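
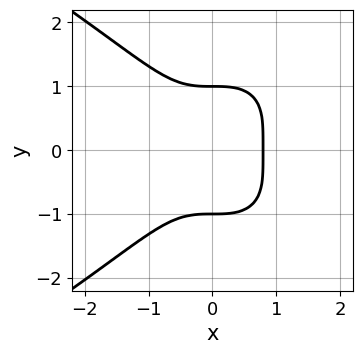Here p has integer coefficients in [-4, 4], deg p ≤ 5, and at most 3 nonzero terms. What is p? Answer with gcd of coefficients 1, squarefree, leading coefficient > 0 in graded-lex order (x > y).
y^4 + 2*x^3 - 1

1. Degree: a generic line meets the curve in up to 4 points, so deg p = 4.
2. Symmetries: the y ↦ −y reflection is a symmetry, so y appears only in even powers.
3. Against the integer gridlines: the y-axis gridline crossings are at y ∈ {-1, 1}.
4. Together with the visible shape, these determine p as stated.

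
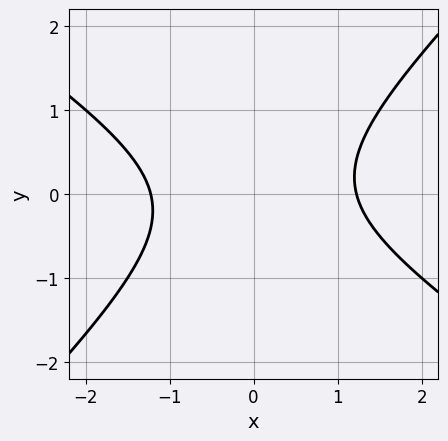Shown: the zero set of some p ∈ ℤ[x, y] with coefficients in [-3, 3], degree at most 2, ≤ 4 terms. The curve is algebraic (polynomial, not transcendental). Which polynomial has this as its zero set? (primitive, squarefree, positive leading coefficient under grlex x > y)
2*x^2 + x*y - 3*y^2 - 3

Degree: a generic line meets the curve in up to 2 points, so deg p = 2.
From the visible intercepts: the curve avoids every integer y-axis point in the box.
Together with the visible shape, these determine p as stated.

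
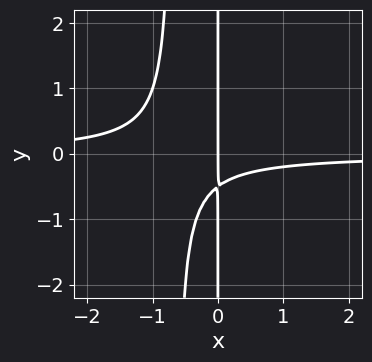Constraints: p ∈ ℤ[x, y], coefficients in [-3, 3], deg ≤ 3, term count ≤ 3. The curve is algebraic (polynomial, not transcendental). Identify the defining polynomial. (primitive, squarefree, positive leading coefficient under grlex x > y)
3*x^2*y + 2*x*y + x

First, deg p = 3. No degree-2 curve has this shape.
Then, from the visible intercepts: the visible y-axis segment lies entirely on the curve; it meets the x-axis at x = 0 (among the integer gridlines).
Finally, together with the visible shape, these determine p as stated.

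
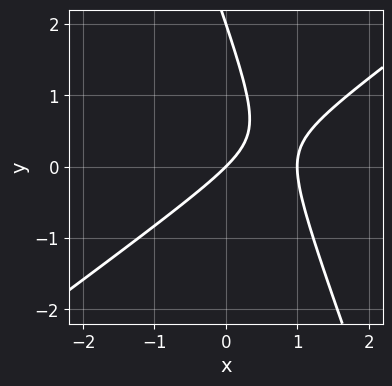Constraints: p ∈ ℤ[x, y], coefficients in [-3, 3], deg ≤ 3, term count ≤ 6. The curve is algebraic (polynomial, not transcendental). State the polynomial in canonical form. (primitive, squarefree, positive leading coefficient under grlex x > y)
2*x^2 - 2*x*y - y^2 - 2*x + 2*y

1. deg p = 2.
2. Reading off the gridlines: the y-axis gridline crossings are at y ∈ {0, 2}; among the integer gridlines, it crosses the x-axis at x ∈ {0, 1}.
3. Assembling these constraints gives the stated polynomial.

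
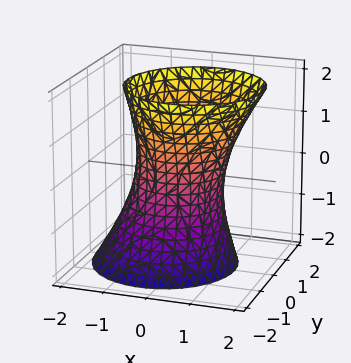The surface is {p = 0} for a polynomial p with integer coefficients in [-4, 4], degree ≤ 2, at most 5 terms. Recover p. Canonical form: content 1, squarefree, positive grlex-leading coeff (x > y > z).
3*x^2 - x*z + 3*y^2 - z^2 - 3

(a) The degree is 2 — a generic line meets the surface in up to 2 points.
(b) From the visible intercepts: among the integer gridlines, it crosses the x-axis at x ∈ {-1, 1}; the y-axis gridline crossings are at y ∈ {-1, 1}; it misses every integer gridline on the z-axis.
(c) Assembling these constraints gives the stated polynomial.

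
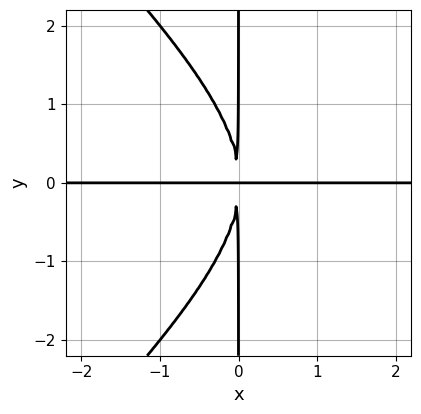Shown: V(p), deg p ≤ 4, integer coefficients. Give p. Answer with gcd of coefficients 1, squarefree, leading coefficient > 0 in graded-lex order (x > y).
(a) deg p = 4.
(b) Against the integer gridlines: the visible x-axis segment lies entirely on the curve; every point of the y-axis in the box is on the curve.
(c) Putting this together gives p.

x^3*y - x*y^3 - 3*x^2*y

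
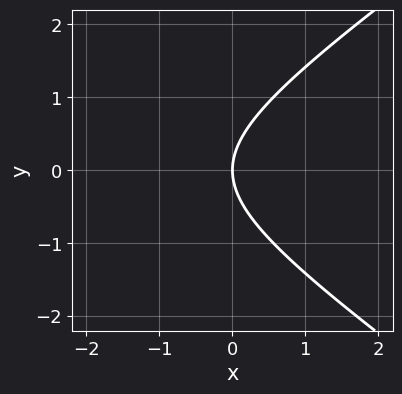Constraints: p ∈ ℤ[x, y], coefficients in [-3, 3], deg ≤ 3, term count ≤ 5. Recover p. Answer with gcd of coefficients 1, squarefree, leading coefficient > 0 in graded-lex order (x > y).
1. The degree is 2 — the shape is more complex than any degree-1 curve.
2. Symmetries: the y ↦ −y reflection is a symmetry, so y appears only in even powers.
3. Checking where it meets the axes: it crosses the x-axis at the gridline x = 0; it meets the y-axis at y = 0 (among the integer gridlines).
4. Together with the visible shape, these determine p as stated.

x^2 - 2*y^2 + 3*x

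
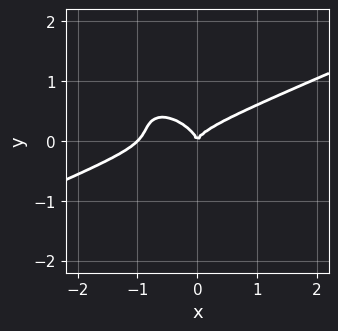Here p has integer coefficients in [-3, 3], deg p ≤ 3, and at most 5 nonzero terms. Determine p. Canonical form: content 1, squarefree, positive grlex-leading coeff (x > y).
x^3 - x^2*y - 2*x*y^2 - 3*y^3 + x^2

(a) deg p = 3. No degree-2 curve has this shape.
(b) Against the integer gridlines: it meets the y-axis at y = 0 (among the integer gridlines); the x-axis gridline crossings are at x ∈ {-1, 0}.
(c) Assembling these constraints gives the stated polynomial.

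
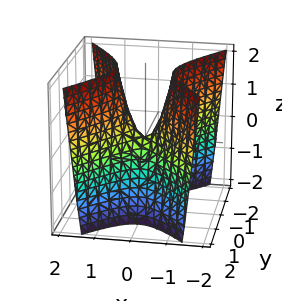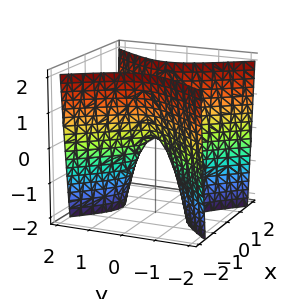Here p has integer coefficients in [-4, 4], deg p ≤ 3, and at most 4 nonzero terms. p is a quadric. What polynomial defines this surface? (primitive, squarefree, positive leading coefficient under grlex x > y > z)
3*x^2 - 2*y^2 - z

deg p = 2. A saddle surface; a quadric.
Symmetries: mirror symmetry x ↦ −x ⇒ only even powers of x; it's symmetric under y → −y, forcing even powers of y.
From the visible intercepts: one y-axis crossing is at y = 0; one x-axis crossing is at x = 0; it crosses the z-axis at the gridline z = 0.
Solving for integer coefficients yields p as stated.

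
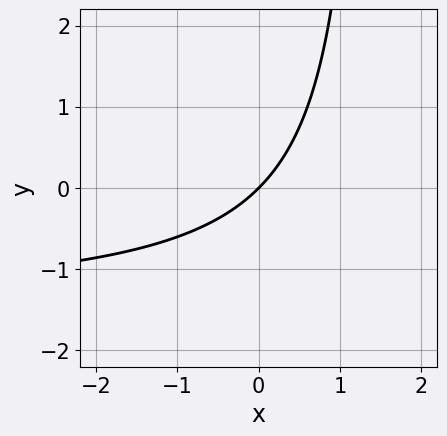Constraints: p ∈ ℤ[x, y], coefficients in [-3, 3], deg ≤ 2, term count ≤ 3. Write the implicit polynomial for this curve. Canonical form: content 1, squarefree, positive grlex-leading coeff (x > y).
First, deg p = 2.
Next, checking where it meets the axes: one y-axis crossing is at y = 0; it meets the x-axis at x = 0 (among the integer gridlines).
Finally, assembling these constraints gives the stated polynomial.

2*x*y + 3*x - 3*y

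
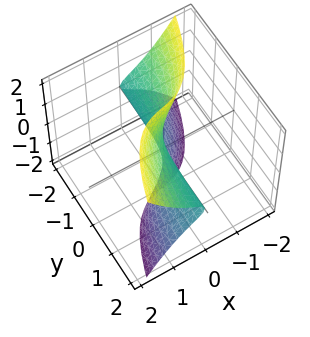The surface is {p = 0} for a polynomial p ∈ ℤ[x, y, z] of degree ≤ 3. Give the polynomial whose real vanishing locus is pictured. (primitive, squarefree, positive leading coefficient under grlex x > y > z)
(a) Degree: the shape is more complex than any degree-2 surface, so deg p = 3.
(b) Reading off the gridlines: every point of the y-axis in the box is on the surface; every point of the z-axis in the box is on the surface; one x-axis crossing is at x = 0.
(c) Solving for integer coefficients yields p as stated.

3*x^3 - 2*y*z^2 + 2*x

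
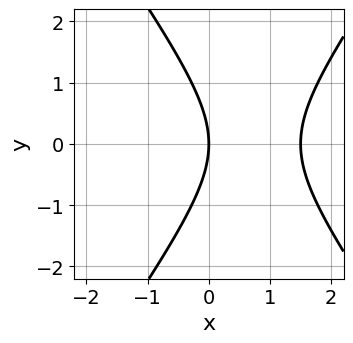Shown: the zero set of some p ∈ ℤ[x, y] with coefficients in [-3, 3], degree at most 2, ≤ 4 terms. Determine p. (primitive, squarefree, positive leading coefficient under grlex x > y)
Degree: the shape is more complex than any degree-1 curve, so deg p = 2.
Symmetries: mirror symmetry y ↦ −y ⇒ only even powers of y.
From the axis intercepts and sections: it meets the x-axis at x = 0 (among the integer gridlines); it meets the y-axis at y = 0 (among the integer gridlines).
Solving for integer coefficients yields p as stated.

2*x^2 - y^2 - 3*x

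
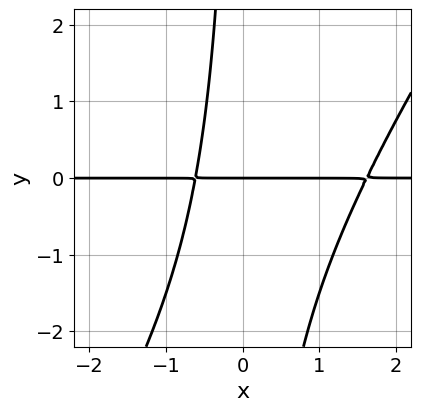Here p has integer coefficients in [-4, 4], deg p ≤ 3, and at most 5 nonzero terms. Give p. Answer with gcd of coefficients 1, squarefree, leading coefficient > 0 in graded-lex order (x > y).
3*x^2*y - 2*x*y^2 - 3*x*y - 3*y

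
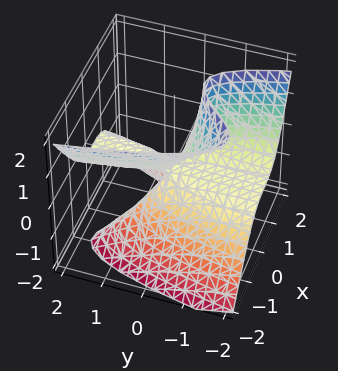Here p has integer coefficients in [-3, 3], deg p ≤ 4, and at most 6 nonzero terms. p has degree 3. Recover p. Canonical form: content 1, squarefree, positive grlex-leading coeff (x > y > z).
1. The degree is 3 — a generic line meets the surface in up to 3 points.
2. From the axis intercepts and sections: the visible y-axis segment lies entirely on the surface; it meets the x-axis at x = 0 (among the integer gridlines); it meets the z-axis at z = 0 (among the integer gridlines).
3. Fitting integer coefficients to these (and the overall shape) gives p.

2*x^3 - x*z^2 + 2*y*z + z^2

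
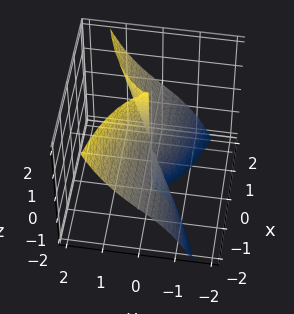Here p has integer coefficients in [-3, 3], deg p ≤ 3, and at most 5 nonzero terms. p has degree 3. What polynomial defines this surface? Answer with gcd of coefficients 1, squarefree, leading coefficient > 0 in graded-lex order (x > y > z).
x^2*y - x^2*z + y^3

(a) deg p = 3. The shape is more complex than any degree-2 surface.
(b) Against the integer gridlines: every point of the x-axis in the box is on the surface; every point of the z-axis in the box is on the surface.
(c) Fitting integer coefficients to these (and the overall shape) gives p.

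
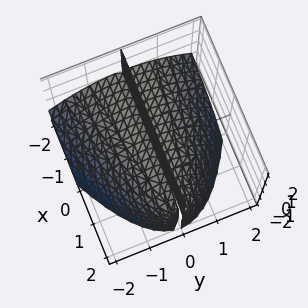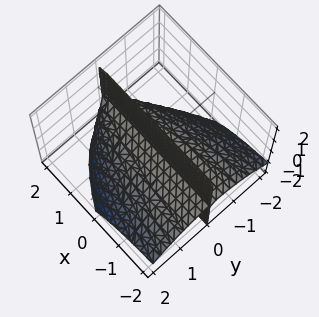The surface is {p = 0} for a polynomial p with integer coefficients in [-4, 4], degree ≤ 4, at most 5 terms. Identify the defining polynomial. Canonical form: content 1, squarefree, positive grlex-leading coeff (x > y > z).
x*y*z - y^3 - 2*y*z

1. I count 2 distinct pieces. Treating them together as one polynomial.
2. The degree is 3 — a generic line meets the surface in up to 3 points.
3. From the axis intercepts and sections: one y-axis crossing is at y = 0; every point of the z-axis in the box is on the surface; every point of the x-axis in the box is on the surface.
4. Fitting integer coefficients to these (and the overall shape) gives p.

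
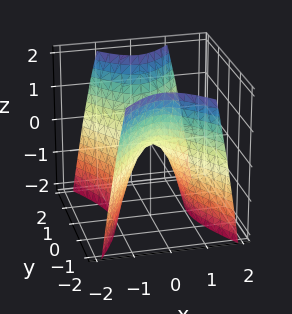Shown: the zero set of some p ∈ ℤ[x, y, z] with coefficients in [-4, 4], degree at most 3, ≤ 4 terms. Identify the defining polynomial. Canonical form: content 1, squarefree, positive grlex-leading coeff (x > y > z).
1. The degree is 2 — a saddle surface; a quadric.
2. Symmetries: it's symmetric under x → −x, forcing even powers of x; mirror symmetry y ↦ −y ⇒ only even powers of y.
3. Against the integer gridlines: it crosses the x-axis at the gridline x = 0; one z-axis crossing is at z = 0; it meets the y-axis at y = 0 (among the integer gridlines).
4. Together with the visible shape, these determine p as stated.

2*x^2 - y^2 + z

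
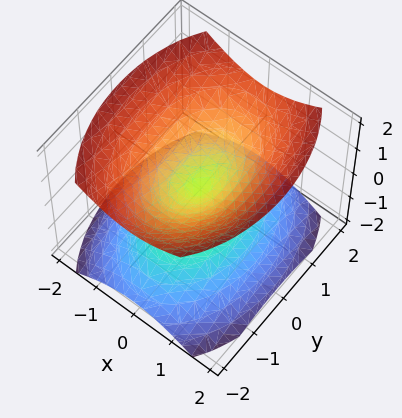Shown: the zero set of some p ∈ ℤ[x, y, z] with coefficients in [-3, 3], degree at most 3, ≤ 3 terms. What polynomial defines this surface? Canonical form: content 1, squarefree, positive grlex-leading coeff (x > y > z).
2*x^2 + y^2 - 2*z^2

1. There are 2 components. They look like related sheets of one shape, so recover p as a whole.
2. The degree is 2 — a double cone through the origin; a quadric.
3. Symmetries: it's symmetric under z → −z, forcing even powers of z; mirror symmetry x ↦ −x ⇒ only even powers of x; the y ↦ −y reflection is a symmetry, so y appears only in even powers.
4. Checking where it meets the axes: one x-axis crossing is at x = 0; it meets the z-axis at z = 0 (among the integer gridlines).
5. Assembling these constraints gives the stated polynomial.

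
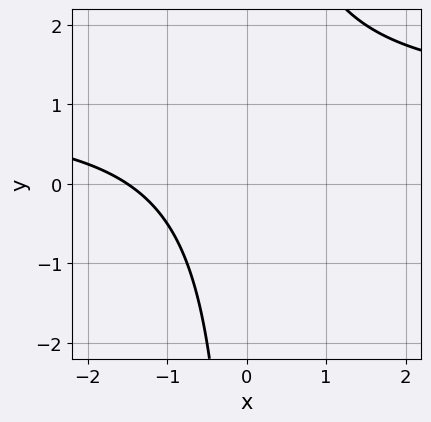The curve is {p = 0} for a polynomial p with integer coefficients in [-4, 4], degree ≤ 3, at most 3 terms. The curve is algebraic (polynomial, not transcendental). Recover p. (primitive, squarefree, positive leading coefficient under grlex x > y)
2*x*y - 2*x - 3

1. Degree: a generic line meets the curve in up to 2 points, so deg p = 2.
2. Checking where it meets the axes: it misses every integer gridline on the y-axis.
3. These observations pin down the coefficients.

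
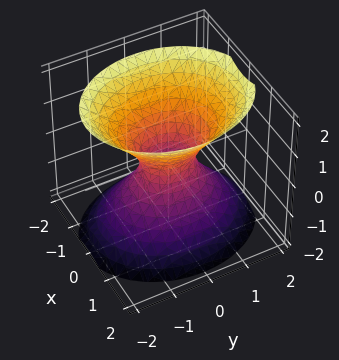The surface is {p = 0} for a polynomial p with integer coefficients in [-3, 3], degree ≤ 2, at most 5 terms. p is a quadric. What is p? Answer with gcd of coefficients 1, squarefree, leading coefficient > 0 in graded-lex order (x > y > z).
3*x^2 + 2*y^2 - 2*z^2 - 1

(a) Degree: one connected sheet with a waist; a quadric, so deg p = 2.
(b) Symmetries: the x ↦ −x reflection is a symmetry, so x appears only in even powers; the y ↦ −y reflection is a symmetry, so y appears only in even powers; mirror symmetry z ↦ −z ⇒ only even powers of z.
(c) Against the integer gridlines: it misses every integer gridline on the z-axis.
(d) Solving for integer coefficients yields p as stated.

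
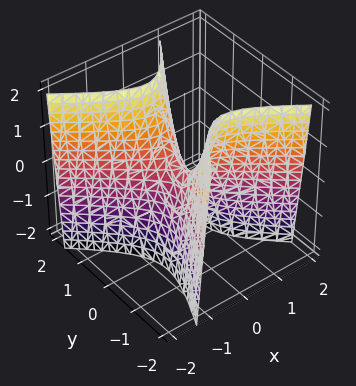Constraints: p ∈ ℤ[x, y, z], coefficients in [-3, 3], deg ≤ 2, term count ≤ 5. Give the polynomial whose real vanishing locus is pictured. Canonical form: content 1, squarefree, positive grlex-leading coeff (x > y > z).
3*x^2 + 2*x*y - 2*y^2 + z

(a) deg p = 2.
(b) From the visible intercepts: one x-axis crossing is at x = 0; one z-axis crossing is at z = 0; it crosses the y-axis at the gridline y = 0.
(c) These observations pin down the coefficients.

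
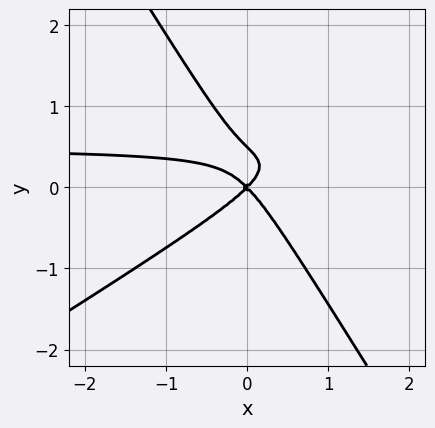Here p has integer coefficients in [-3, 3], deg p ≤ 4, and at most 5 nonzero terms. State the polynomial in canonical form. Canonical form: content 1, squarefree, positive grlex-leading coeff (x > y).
First, degree: a generic line meets the curve in up to 3 points, so deg p = 3.
Next, reading off the gridlines: one x-axis crossing is at x = 0; one y-axis crossing is at y = 0.
Finally, putting this together gives p.

2*x^2*y - 2*x*y^2 - 2*y^3 - x^2 + y^2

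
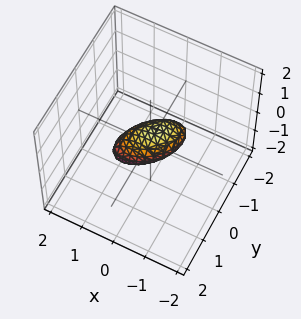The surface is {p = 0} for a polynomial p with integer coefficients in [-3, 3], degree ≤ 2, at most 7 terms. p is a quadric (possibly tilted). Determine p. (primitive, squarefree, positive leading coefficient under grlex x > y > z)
First, degree: no degree-1 surface has this shape, so deg p = 2.
Finally, putting this together gives p.

2*x^2 - 2*x*y + x*z + 2*y^2 + 3*z^2 - 1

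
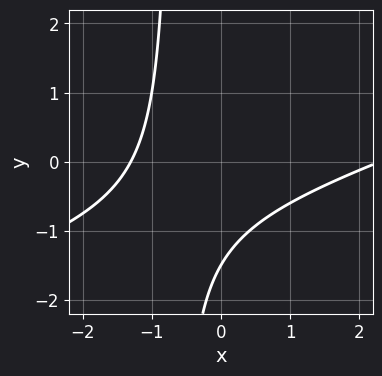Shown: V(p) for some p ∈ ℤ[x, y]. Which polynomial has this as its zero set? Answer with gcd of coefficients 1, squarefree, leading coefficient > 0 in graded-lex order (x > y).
x^2 - 3*x*y - x - 2*y - 3

(a) deg p = 2.
(b) The integer polynomial consistent with all of this is the stated p.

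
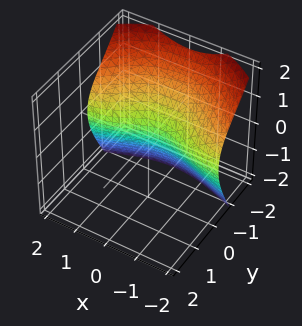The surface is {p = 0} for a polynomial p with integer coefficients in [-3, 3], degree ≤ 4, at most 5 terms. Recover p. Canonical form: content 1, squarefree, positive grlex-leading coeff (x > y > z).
2*x^2*y + 2*y^3 - 3*y*z + 3*z^2 + 1

Degree: a generic line meets the surface in up to 3 points, so deg p = 3.
From the visible intercepts: no z-intercept at any integer in the box; the surface avoids every integer x-axis point in the box.
Solving for integer coefficients yields p as stated.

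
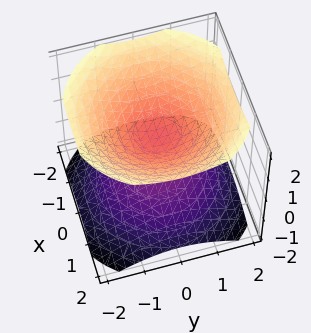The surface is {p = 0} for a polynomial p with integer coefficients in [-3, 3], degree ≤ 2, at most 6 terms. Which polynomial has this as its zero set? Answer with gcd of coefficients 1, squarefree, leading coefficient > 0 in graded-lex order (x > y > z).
The picture has 2 separate pieces. Treating them together as one polynomial.
Degree: two sheets facing apart; a quadric, so deg p = 2.
Symmetry: the surface is invariant under rotation about z: p = q(x² + y², z); mirror symmetry z ↦ −z ⇒ only even powers of z.
Against the integer gridlines: the surface avoids every integer y-axis point in the box; a circular section at z = 1 has radius exactly 1; no x-intercept at any integer in the box.
Fitting integer coefficients to these (and the overall shape) gives p.

2*x^2 + 2*y^2 - 3*z^2 + 1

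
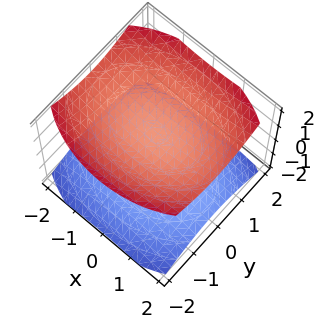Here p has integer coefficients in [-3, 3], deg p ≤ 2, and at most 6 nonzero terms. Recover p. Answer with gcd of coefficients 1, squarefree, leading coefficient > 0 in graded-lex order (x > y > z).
(a) The picture has 2 separate pieces. They look like related sheets of one shape, so recover p as a whole.
(b) deg p = 2. Two sheets facing apart; a quadric.
(c) Symmetries: the z ↦ −z reflection is a symmetry, so z appears only in even powers; it's symmetric under x → −x, forcing even powers of x; it's symmetric under y → −y, forcing even powers of y.
(d) Observable constraints: the surface avoids every integer x-axis point in the box; no y-intercept at any integer in the box; the z-axis gridline crossings are at z ∈ {-1, 1}.
(e) These observations pin down the coefficients.

x^2 + 2*y^2 - 3*z^2 + 3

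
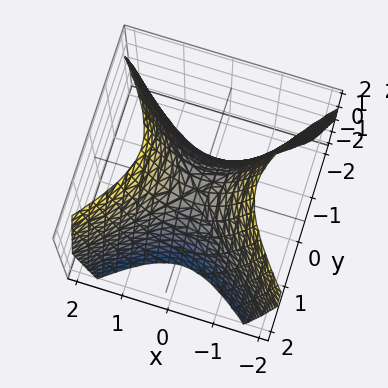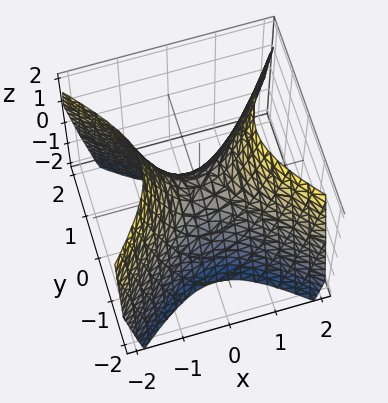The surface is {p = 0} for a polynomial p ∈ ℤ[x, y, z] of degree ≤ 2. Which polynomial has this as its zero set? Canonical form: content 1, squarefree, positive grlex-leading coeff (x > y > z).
1. The degree is 2 — a hyperbolic paraboloid; a quadric.
2. Symmetries: it's symmetric under y → −y, forcing even powers of y; mirror symmetry x ↦ −x ⇒ only even powers of x.
3. Checking where it meets the axes: it meets the y-axis at y = 0 (among the integer gridlines); one z-axis crossing is at z = 0; it crosses the x-axis at the gridline x = 0.
4. Matching integer coefficients to the picture gives p.

3*x^2 - 3*y^2 - 2*z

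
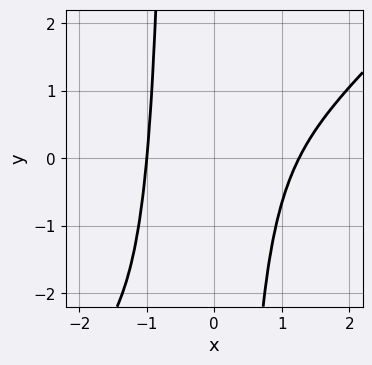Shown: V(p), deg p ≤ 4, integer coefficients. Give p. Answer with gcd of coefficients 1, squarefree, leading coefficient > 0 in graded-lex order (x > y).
2*x^4 - 2*x^3*y - x^3 - x^2*y - 3

First, deg p = 4.
Next, reading off the gridlines: the curve avoids every integer y-axis point in the box; it meets the x-axis at x = -1 (among the integer gridlines).
Finally, fitting integer coefficients to these (and the overall shape) gives p.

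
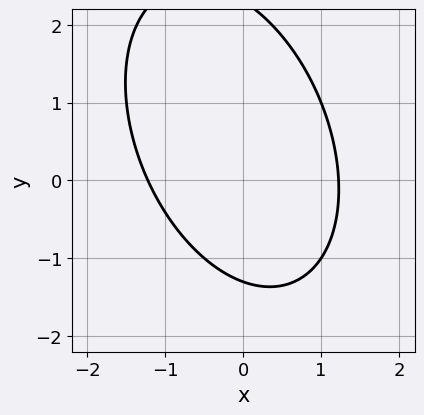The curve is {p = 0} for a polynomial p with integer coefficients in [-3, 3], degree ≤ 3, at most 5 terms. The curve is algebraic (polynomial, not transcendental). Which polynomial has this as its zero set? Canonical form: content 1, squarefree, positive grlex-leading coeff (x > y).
2*x^2 + x*y + y^2 - y - 3

The degree is 2 — no degree-1 curve has this shape.
Putting this together gives p.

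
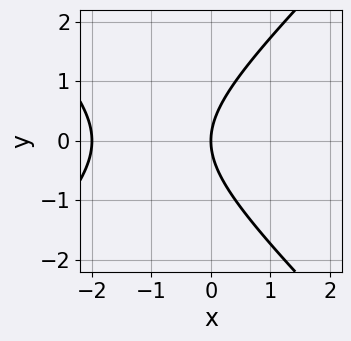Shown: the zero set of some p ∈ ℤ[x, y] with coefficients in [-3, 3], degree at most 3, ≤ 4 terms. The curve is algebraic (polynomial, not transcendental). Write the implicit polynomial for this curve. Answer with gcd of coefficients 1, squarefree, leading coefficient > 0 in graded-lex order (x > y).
1. deg p = 2. No degree-1 curve has this shape.
2. Symmetries: mirror symmetry y ↦ −y ⇒ only even powers of y.
3. From the axis intercepts and sections: among the integer gridlines, it crosses the x-axis at x ∈ {-2, 0}; it crosses the y-axis at the gridline y = 0.
4. Fitting integer coefficients to these (and the overall shape) gives p.

x^2 - y^2 + 2*x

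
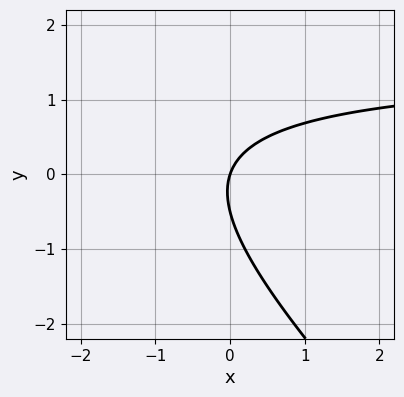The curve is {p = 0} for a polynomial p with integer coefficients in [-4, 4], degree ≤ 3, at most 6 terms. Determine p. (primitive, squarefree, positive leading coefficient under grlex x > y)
2*x*y + 2*y^2 - 3*x + y

1. deg p = 2. No degree-1 curve has this shape.
2. From the axis intercepts and sections: one x-axis crossing is at x = 0; one y-axis crossing is at y = 0.
3. Assembling these constraints gives the stated polynomial.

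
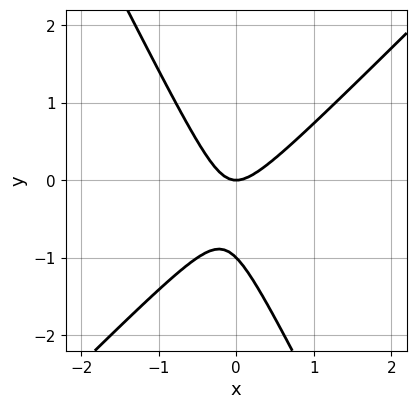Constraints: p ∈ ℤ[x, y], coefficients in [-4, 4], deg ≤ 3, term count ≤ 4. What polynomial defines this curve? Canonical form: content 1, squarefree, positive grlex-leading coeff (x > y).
2*x^2 - x*y - y^2 - y

First, degree: the shape is more complex than any degree-1 curve, so deg p = 2.
Next, observable constraints: it crosses the x-axis at the gridline x = 0; among the integer gridlines, it crosses the y-axis at y ∈ {-1, 0}.
Finally, fitting integer coefficients to these (and the overall shape) gives p.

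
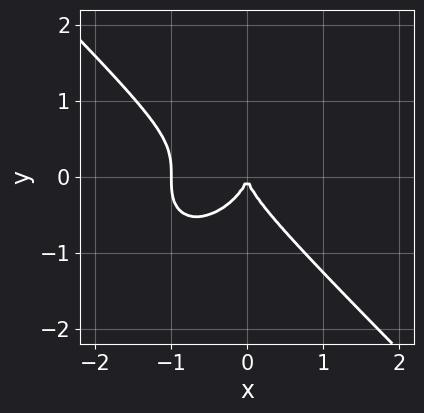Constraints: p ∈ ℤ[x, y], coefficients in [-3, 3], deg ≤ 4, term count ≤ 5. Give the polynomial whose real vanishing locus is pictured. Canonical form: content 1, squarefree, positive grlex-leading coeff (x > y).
x^3 + y^3 + x^2

1. The degree is 3 — a generic line meets the curve in up to 3 points.
2. Reading off the gridlines: one y-axis crossing is at y = 0; among the integer gridlines, it crosses the x-axis at x ∈ {-1, 0}.
3. Fitting integer coefficients to these (and the overall shape) gives p.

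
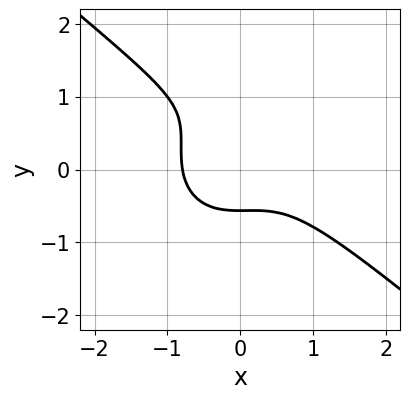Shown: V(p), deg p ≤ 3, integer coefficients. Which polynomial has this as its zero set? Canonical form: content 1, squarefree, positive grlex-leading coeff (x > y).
2*x^3 + x^2*y + 2*y^3 - 2*y^2 + 1

Degree: no degree-2 curve has this shape, so deg p = 3.
Solving for integer coefficients yields p as stated.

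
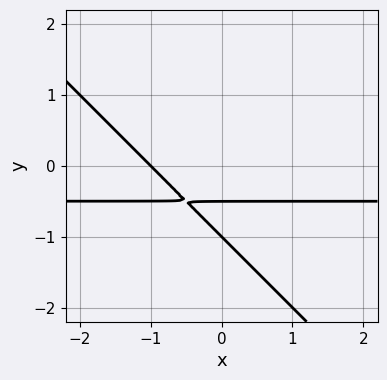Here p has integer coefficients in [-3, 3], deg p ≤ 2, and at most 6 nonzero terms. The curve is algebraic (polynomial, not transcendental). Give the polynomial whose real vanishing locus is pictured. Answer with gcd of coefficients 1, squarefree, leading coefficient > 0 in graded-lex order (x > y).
First, degree: a generic line meets the curve in up to 2 points, so deg p = 2.
Then, from the visible intercepts: it meets the y-axis at y = -1 (among the integer gridlines); it meets the x-axis at x = -1 (among the integer gridlines).
Finally, solving for integer coefficients yields p as stated.

2*x*y + 2*y^2 + x + 3*y + 1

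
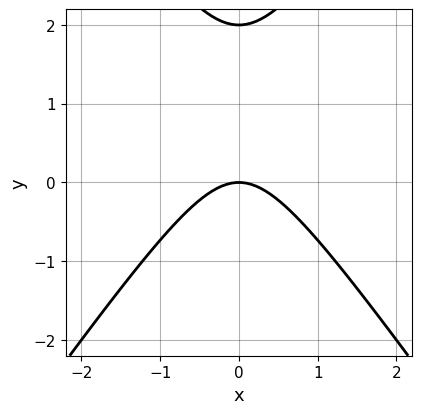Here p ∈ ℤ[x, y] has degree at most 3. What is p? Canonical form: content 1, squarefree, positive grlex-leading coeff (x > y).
1. Degree: the shape is more complex than any degree-1 curve, so deg p = 2.
2. Symmetries: it's symmetric under x → −x, forcing even powers of x.
3. From the axis intercepts and sections: it crosses the x-axis at the gridline x = 0; the y-axis gridline crossings are at y ∈ {0, 2}.
4. These observations pin down the coefficients.

2*x^2 - y^2 + 2*y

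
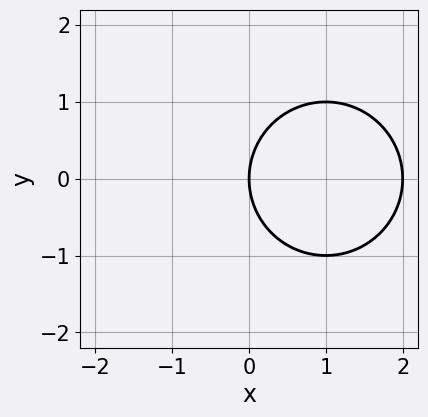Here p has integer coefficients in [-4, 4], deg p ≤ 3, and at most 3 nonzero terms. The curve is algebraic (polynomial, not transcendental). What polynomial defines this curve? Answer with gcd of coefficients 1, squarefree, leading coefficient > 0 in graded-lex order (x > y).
x^2 + y^2 - 2*x

1. deg p = 2. The shape is more complex than any degree-1 curve.
2. Symmetries: it's symmetric under y → −y, forcing even powers of y.
3. Reading off the gridlines: the x-axis gridline crossings are at x ∈ {0, 2}; it meets the y-axis at y = 0 (among the integer gridlines).
4. Assembling these constraints gives the stated polynomial.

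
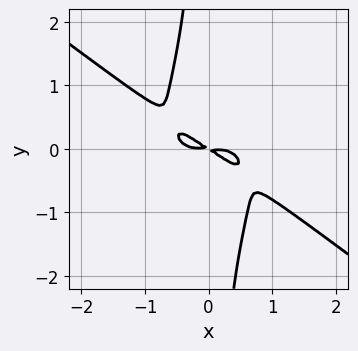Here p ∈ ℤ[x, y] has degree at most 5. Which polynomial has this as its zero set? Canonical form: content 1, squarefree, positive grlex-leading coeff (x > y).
2*x^4 + x^3*y + 3*x*y^3 + 2*x*y + 3*y^2

First, the degree is 4 — the shape is more complex than any degree-3 curve.
Finally, matching integer coefficients to the picture gives p.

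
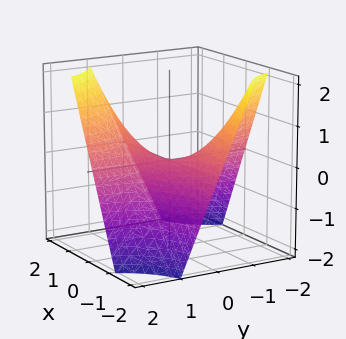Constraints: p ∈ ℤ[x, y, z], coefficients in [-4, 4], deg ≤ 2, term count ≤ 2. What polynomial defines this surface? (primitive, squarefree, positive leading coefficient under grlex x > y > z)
x*y - z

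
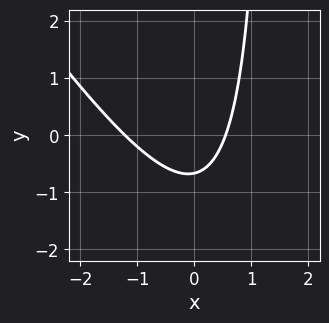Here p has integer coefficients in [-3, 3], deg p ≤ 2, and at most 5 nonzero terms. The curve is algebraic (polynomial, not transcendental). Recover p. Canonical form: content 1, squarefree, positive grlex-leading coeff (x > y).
First, deg p = 2. No degree-1 curve has this shape.
Finally, the integer polynomial consistent with all of this is the stated p.

3*x^2 + 2*x*y + 2*x - 3*y - 2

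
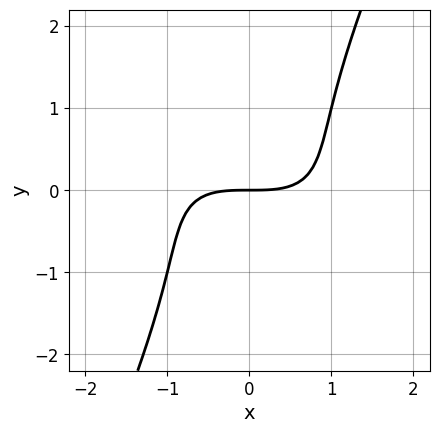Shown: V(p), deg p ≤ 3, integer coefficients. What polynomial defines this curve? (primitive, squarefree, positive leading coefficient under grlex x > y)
x^3 + 2*x^2*y + x*y^2 - y^3 - 3*y

First, the degree is 3 — the shape is more complex than any degree-2 curve.
Then, observable constraints: one x-axis crossing is at x = 0; it crosses the y-axis at the gridline y = 0.
Finally, these observations pin down the coefficients.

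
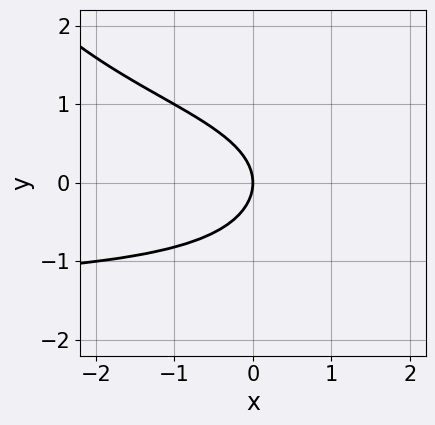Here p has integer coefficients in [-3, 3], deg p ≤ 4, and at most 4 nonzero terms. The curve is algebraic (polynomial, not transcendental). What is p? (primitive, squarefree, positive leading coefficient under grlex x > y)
1. deg p = 4.
2. Reading off the gridlines: one y-axis crossing is at y = 0; it crosses the x-axis at the gridline x = 0.
3. Fitting integer coefficients to these (and the overall shape) gives p.

x*y^3 + y^4 + 3*y^2 + 3*x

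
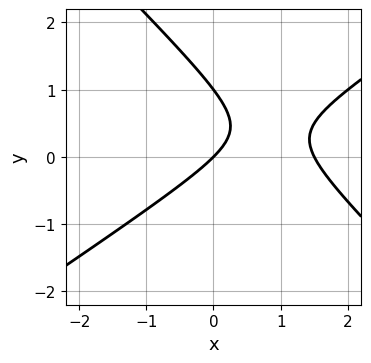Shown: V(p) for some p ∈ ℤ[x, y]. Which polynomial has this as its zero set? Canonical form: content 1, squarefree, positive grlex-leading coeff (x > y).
(a) deg p = 2. The shape is more complex than any degree-1 curve.
(b) Checking where it meets the axes: among the integer gridlines, it crosses the y-axis at y ∈ {0, 1}; one x-axis crossing is at x = 0.
(c) Assembling these constraints gives the stated polynomial.

2*x^2 - x*y - 3*y^2 - 3*x + 3*y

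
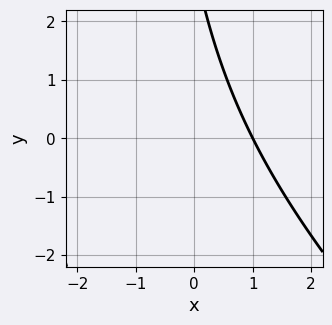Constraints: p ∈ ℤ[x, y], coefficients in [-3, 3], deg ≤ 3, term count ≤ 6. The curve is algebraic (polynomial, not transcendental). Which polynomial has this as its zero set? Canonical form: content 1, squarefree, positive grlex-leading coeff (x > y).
x^2 + x*y + 2*x + y - 3

Degree: no degree-1 curve has this shape, so deg p = 2.
Checking where it meets the axes: no y-intercept at any integer in the box; it crosses the x-axis at the gridline x = 1.
Solving for integer coefficients yields p as stated.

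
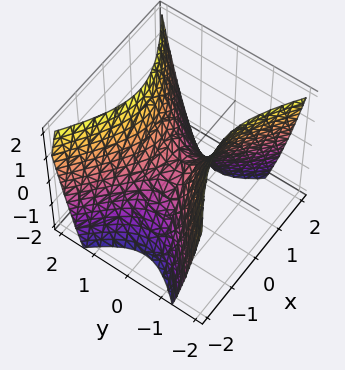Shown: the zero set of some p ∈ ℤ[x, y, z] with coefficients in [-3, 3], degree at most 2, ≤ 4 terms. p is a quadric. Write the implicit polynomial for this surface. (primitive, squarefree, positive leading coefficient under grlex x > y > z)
2*x^2 - 3*y^2 + 2*z

deg p = 2. A saddle surface; a quadric.
Symmetries: mirror symmetry x ↦ −x ⇒ only even powers of x; it's symmetric under y → −y, forcing even powers of y.
From the visible intercepts: it meets the z-axis at z = 0 (among the integer gridlines); it crosses the y-axis at the gridline y = 0; one x-axis crossing is at x = 0.
Together with the visible shape, these determine p as stated.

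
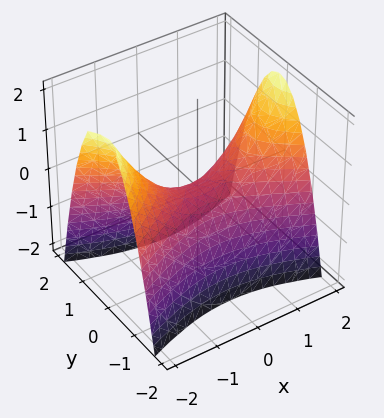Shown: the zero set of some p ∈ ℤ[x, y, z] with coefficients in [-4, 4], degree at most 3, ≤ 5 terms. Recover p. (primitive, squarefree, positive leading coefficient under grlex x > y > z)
x^2 - 3*y^2 - 2*z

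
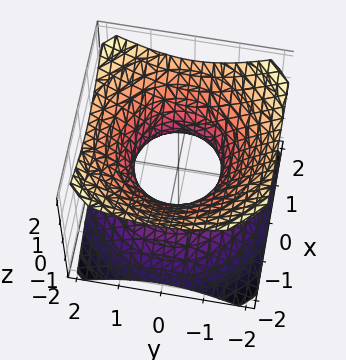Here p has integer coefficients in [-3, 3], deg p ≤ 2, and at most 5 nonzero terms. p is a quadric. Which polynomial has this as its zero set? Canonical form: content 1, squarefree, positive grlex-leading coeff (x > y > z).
First, deg p = 2. One connected sheet with a waist; a quadric.
Then, symmetries: the z ↦ −z reflection is a symmetry, so z appears only in even powers; rotational symmetry about the z-axis ⇒ p depends on x, y only through x² + y².
Next, reading off the gridlines: a circular section at z = 1 has radius between 1 and 2; among the integer gridlines, it crosses the y-axis at y ∈ {-1, 1}; the surface avoids every integer z-axis point in the box; the x-axis gridline crossings are at x ∈ {-1, 1}.
Finally, these observations pin down the coefficients.

2*x^2 + 2*y^2 - 3*z^2 - 2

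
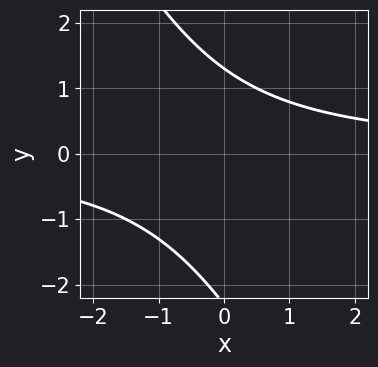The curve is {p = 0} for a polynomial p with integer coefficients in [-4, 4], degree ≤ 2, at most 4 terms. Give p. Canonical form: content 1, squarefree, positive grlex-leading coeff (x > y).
2*x*y + y^2 + y - 3

1. The degree is 2 — a generic line meets the curve in up to 2 points.
2. From the visible intercepts: no x-intercept at any integer in the box.
3. Fitting integer coefficients to these (and the overall shape) gives p.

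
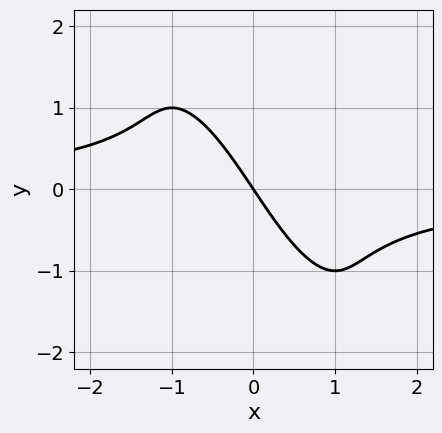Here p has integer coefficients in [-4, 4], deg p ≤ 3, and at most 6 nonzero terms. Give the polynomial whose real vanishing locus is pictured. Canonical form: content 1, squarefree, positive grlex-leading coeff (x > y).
3*x^2*y + 3*x*y^2 + y^3 + 3*x + 2*y

1. Degree: no degree-2 curve has this shape, so deg p = 3.
2. From the axis intercepts and sections: one y-axis crossing is at y = 0; one x-axis crossing is at x = 0.
3. Together with the visible shape, these determine p as stated.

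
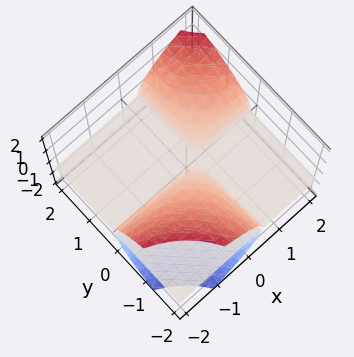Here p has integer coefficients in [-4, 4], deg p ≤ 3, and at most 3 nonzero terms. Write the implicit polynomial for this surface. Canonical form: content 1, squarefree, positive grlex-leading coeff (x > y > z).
3*x*y*z - 2*z^3 - y*z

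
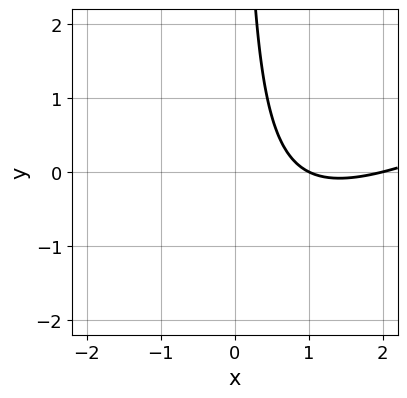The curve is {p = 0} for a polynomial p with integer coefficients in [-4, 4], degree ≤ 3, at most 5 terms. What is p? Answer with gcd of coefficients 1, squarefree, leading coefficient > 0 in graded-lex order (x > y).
x^2 - 2*x*y - 3*x + 2

Degree: no degree-1 curve has this shape, so deg p = 2.
Reading off the gridlines: among the integer gridlines, it crosses the x-axis at x ∈ {1, 2}; no y-intercept at any integer in the box.
Solving for integer coefficients yields p as stated.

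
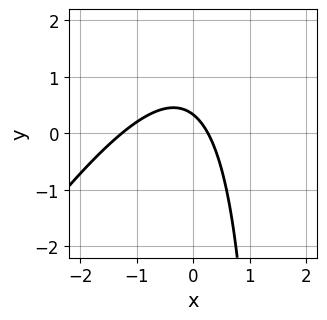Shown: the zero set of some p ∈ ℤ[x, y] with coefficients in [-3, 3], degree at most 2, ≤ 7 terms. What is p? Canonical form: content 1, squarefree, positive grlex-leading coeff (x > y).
First, the degree is 2 — the shape is more complex than any degree-1 curve.
Finally, putting this together gives p.

3*x^2 - 2*x*y + 3*x + 3*y - 1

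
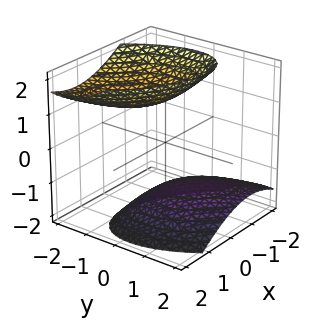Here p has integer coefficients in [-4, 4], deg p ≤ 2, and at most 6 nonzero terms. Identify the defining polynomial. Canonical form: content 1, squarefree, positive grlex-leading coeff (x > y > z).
2*x^2 + 2*x*y + 2*y^2 + 2*y*z - 2*z^2 + 3

1. The picture has 2 separate pieces. Treating them together as one polynomial.
2. The degree is 2 — the shape is more complex than any degree-1 surface.
3. Reading off the gridlines: the surface avoids every integer x-axis point in the box; it misses every integer gridline on the y-axis.
4. Fitting integer coefficients to these (and the overall shape) gives p.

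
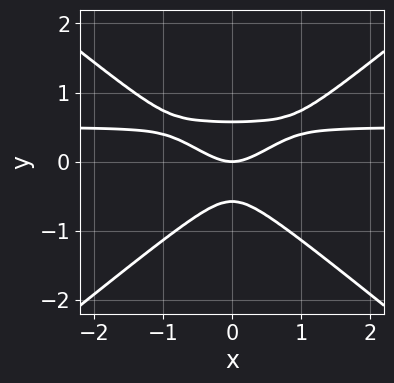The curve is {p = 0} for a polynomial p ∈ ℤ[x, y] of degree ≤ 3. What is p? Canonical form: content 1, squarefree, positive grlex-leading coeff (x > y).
(a) deg p = 3. No degree-2 curve has this shape.
(b) Symmetries: the x ↦ −x reflection is a symmetry, so x appears only in even powers.
(c) From the visible intercepts: it meets the y-axis at y = 0 (among the integer gridlines); it meets the x-axis at x = 0 (among the integer gridlines).
(d) Solving for integer coefficients yields p as stated.

2*x^2*y - 3*y^3 - x^2 + y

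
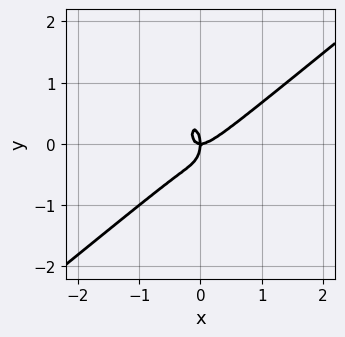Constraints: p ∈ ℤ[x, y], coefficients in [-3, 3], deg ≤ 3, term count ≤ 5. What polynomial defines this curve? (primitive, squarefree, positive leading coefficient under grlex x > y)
First, the degree is 3 — the shape is more complex than any degree-2 curve.
Then, against the integer gridlines: it crosses the x-axis at the gridline x = 0; it meets the y-axis at y = 0 (among the integer gridlines).
Finally, the integer polynomial consistent with all of this is the stated p.

3*x^3 - 3*x^2*y - y^3 - x*y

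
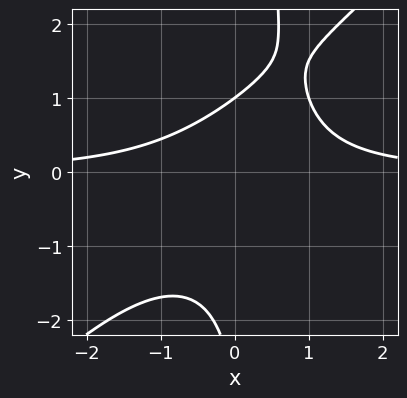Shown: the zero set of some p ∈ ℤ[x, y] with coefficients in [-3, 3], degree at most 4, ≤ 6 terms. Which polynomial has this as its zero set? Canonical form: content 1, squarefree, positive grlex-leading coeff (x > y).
Degree: no degree-2 curve has this shape, so deg p = 3.
From the axis intercepts and sections: one y-axis crossing is at y = 1; the curve avoids every integer x-axis point in the box.
These observations pin down the coefficients.

3*x^2*y - 3*x*y^2 + y^2 + 2*y - 3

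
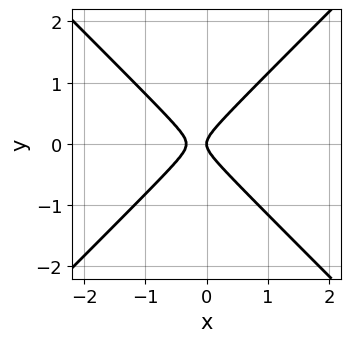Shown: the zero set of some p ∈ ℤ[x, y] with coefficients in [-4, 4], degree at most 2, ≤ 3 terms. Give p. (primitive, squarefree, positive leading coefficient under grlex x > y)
(a) Degree: the shape is more complex than any degree-1 curve, so deg p = 2.
(b) Symmetries: the y ↦ −y reflection is a symmetry, so y appears only in even powers.
(c) Checking where it meets the axes: it crosses the y-axis at the gridline y = 0; it crosses the x-axis at the gridline x = 0.
(d) These observations pin down the coefficients.

3*x^2 - 3*y^2 + x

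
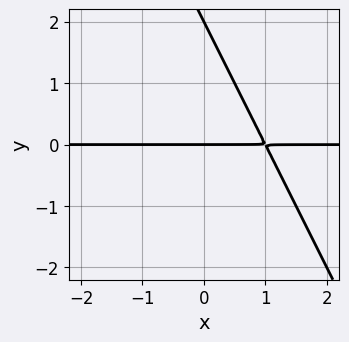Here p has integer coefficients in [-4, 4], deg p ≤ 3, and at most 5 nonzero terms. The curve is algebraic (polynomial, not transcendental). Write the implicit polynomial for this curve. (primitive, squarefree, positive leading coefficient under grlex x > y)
2*x*y + y^2 - 2*y

Degree: a generic line meets the curve in up to 2 points, so deg p = 2.
From the visible intercepts: every point of the x-axis in the box is on the curve; among the integer gridlines, it crosses the y-axis at y ∈ {0, 2}.
Putting this together gives p.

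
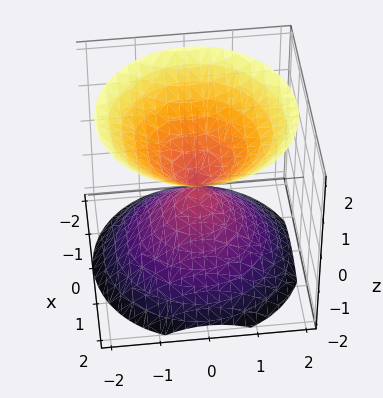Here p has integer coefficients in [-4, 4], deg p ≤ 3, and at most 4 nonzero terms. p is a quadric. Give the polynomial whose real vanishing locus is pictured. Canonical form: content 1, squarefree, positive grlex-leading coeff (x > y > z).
x^2 + y^2 - z^2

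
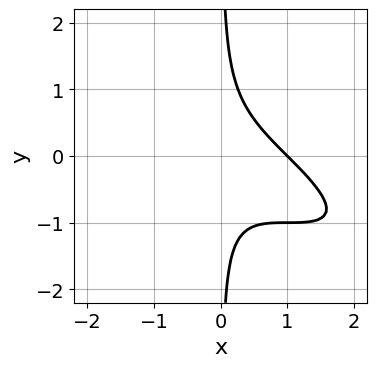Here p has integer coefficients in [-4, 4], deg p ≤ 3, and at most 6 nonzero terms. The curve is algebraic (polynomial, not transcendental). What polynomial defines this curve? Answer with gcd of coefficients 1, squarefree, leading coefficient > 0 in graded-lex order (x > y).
First, the degree is 3 — the shape is more complex than any degree-2 curve.
Next, from the axis intercepts and sections: no y-intercept at any integer in the box; one x-axis crossing is at x = 1.
Finally, solving for integer coefficients yields p as stated.

x^3 + 3*x^2*y + 3*x*y^2 - 1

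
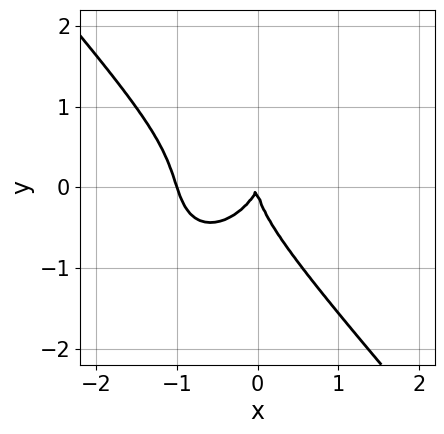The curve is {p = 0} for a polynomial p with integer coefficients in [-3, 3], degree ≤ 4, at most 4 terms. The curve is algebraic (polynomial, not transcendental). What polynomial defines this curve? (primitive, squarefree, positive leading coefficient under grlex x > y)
3*x^3 + 2*y^3 + 3*x^2 - x*y

Degree: the shape is more complex than any degree-2 curve, so deg p = 3.
Observable constraints: it crosses the y-axis at the gridline y = 0; among the integer gridlines, it crosses the x-axis at x ∈ {-1, 0}.
These observations pin down the coefficients.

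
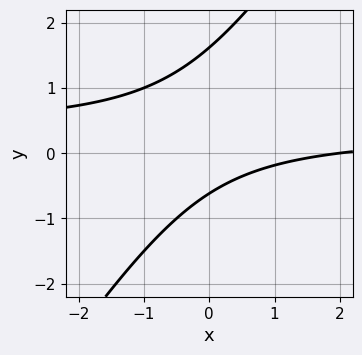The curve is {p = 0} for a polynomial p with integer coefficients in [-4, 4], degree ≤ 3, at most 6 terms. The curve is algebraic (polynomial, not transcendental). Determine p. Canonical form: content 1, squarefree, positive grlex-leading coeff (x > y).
3*x*y - 2*y^2 - x + 2*y + 2

1. Degree: the shape is more complex than any degree-1 curve, so deg p = 2.
2. From the visible intercepts: one x-axis crossing is at x = 2.
3. Together with the visible shape, these determine p as stated.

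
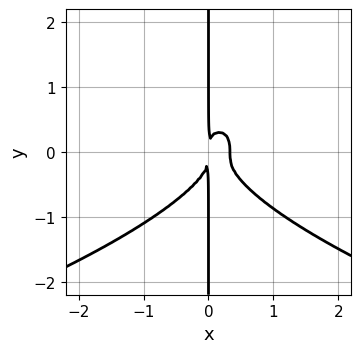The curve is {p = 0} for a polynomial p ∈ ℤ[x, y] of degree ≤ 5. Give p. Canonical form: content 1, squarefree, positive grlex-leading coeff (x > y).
3*x*y^3 + 3*x^3 - x^2

(a) Degree: a generic line meets the curve in up to 4 points, so deg p = 4.
(b) Reading off the gridlines: every point of the y-axis in the box is on the curve.
(c) Matching integer coefficients to the picture gives p.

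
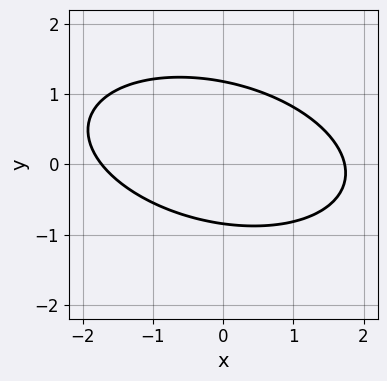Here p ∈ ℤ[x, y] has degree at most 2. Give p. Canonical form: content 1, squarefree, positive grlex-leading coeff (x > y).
x^2 + x*y + 3*y^2 - y - 3

1. The degree is 2 — no degree-1 curve has this shape.
2. Matching integer coefficients to the picture gives p.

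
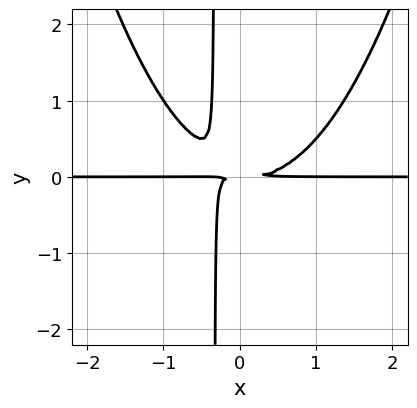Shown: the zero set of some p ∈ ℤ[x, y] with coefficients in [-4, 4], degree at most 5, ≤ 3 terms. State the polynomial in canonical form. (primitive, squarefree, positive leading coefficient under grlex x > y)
2*x^3*y - 3*x*y^2 - y^2

(a) Degree: the shape is more complex than any degree-3 curve, so deg p = 4.
(b) Reading off the gridlines: every point of the x-axis in the box is on the curve.
(c) Solving for integer coefficients yields p as stated.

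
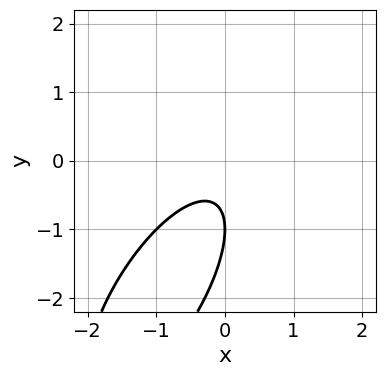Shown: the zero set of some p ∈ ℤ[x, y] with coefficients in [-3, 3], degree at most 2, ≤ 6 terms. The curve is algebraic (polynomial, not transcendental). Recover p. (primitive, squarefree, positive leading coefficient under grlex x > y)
Degree: the shape is more complex than any degree-1 curve, so deg p = 2.
Checking where it meets the axes: the curve avoids every integer x-axis point in the box; one y-axis crossing is at y = -1.
Putting this together gives p.

2*x^2 - 2*x*y + y^2 + 2*y + 1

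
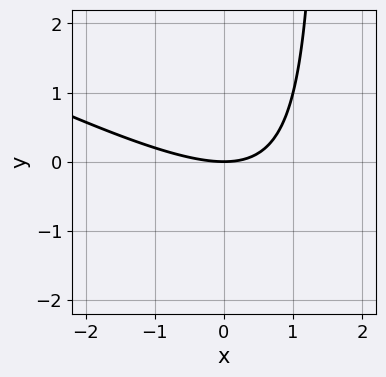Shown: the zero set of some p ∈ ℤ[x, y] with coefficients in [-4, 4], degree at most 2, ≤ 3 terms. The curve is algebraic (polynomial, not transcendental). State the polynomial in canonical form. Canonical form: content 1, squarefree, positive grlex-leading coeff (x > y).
x^2 + 2*x*y - 3*y

(a) deg p = 2. No degree-1 curve has this shape.
(b) Against the integer gridlines: it crosses the y-axis at the gridline y = 0; it crosses the x-axis at the gridline x = 0.
(c) Matching integer coefficients to the picture gives p.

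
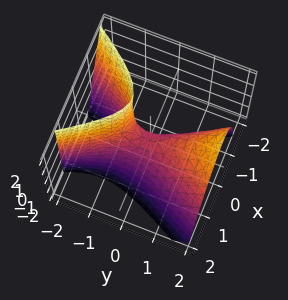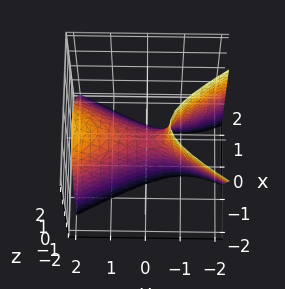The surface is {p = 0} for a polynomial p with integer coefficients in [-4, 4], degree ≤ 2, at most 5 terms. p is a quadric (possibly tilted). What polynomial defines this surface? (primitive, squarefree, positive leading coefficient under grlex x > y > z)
3*x^2 + x*z - y^2 + y*z + z

The degree is 2 — the shape is more complex than any degree-1 surface.
From the axis intercepts and sections: it crosses the y-axis at the gridline y = 0; one x-axis crossing is at x = 0; it meets the z-axis at z = 0 (among the integer gridlines).
The integer polynomial consistent with all of this is the stated p.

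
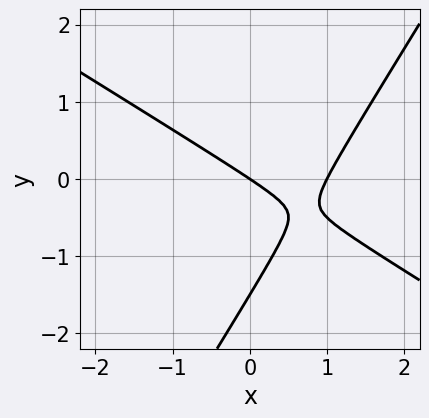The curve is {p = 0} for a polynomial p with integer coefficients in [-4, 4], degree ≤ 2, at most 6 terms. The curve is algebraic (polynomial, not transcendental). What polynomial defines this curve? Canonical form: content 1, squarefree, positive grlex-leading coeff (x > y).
(a) The degree is 2 — the shape is more complex than any degree-1 curve.
(b) Reading off the gridlines: among the integer gridlines, it crosses the x-axis at x ∈ {0, 1}; it crosses the y-axis at the gridline y = 0.
(c) Putting this together gives p.

2*x^2 + 2*x*y - 2*y^2 - 2*x - 3*y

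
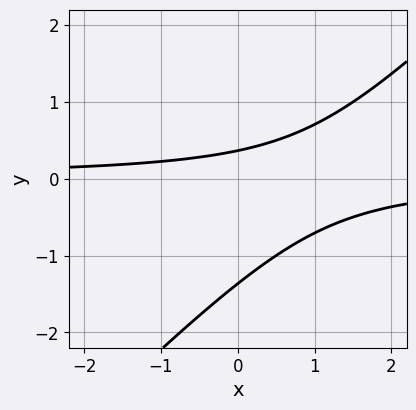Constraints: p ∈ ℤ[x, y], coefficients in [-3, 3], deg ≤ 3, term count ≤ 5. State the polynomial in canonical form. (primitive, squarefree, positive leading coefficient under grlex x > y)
(a) The degree is 2 — the shape is more complex than any degree-1 curve.
(b) From the visible intercepts: the curve avoids every integer x-axis point in the box.
(c) Solving for integer coefficients yields p as stated.

2*x*y - 2*y^2 - 2*y + 1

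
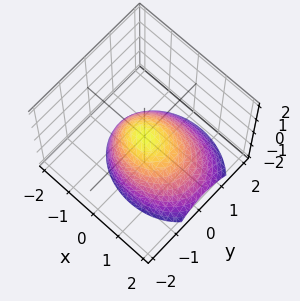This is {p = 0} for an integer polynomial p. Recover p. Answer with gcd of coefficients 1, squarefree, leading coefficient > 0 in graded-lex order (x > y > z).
(a) The degree is 2 — a generic line meets the surface in up to 2 points.
(b) Observable constraints: it crosses the y-axis at the gridline y = 0; one z-axis crossing is at z = 0; one x-axis crossing is at x = 0.
(c) Putting this together gives p.

2*x^2 + x*z + 3*y^2 + y*z + 3*z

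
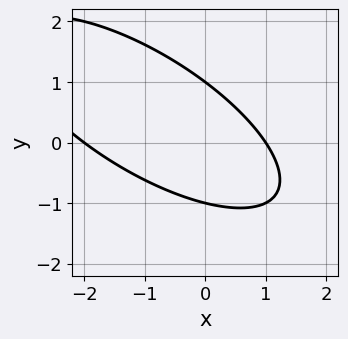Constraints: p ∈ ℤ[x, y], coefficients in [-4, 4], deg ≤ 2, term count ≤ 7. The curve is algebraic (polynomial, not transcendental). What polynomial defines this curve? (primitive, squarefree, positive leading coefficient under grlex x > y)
x^2 + 2*x*y + 2*y^2 + x - 2

The degree is 2 — no degree-1 curve has this shape.
Checking where it meets the axes: the x-axis gridline crossings are at x ∈ {-2, 1}; the y-axis gridline crossings are at y ∈ {-1, 1}.
Putting this together gives p.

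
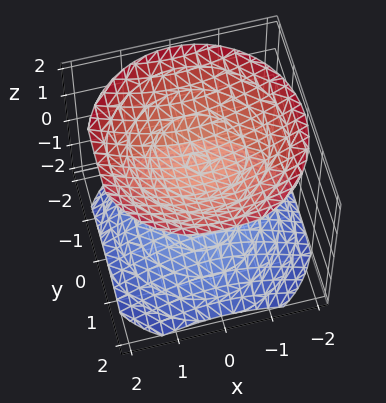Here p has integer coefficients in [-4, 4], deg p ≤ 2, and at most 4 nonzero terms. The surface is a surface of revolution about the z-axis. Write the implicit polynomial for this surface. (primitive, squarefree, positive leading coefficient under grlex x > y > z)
2*x^2 + 2*y^2 - 3*z^2 + 3

First, there are 2 components. Treating them together as one polynomial.
Next, degree: no degree-1 surface has this shape, so deg p = 2.
Next, symmetries: the z-axis is an axis of rotation, so x and y enter only as x² + y².
Then, checking where it meets the axes: no x-intercept at any integer in the box; among the integer gridlines, it crosses the z-axis at z ∈ {-1, 1}; it misses every integer gridline on the y-axis.
Finally, assembling these constraints gives the stated polynomial.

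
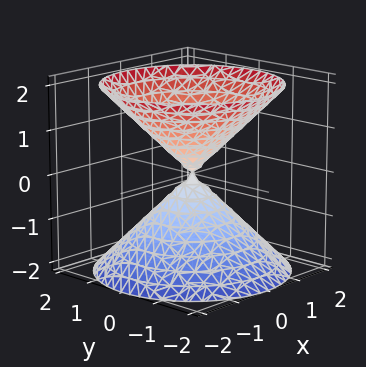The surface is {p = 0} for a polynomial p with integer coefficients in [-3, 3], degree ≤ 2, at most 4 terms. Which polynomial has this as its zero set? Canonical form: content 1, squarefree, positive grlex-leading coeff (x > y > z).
(a) There are 2 components.
(b) The degree is 2 — two nappes meeting at a single point; a quadric.
(c) Symmetries: the surface is invariant under rotation about z: p = q(x² + y², z); it's symmetric under z → −z, forcing even powers of z.
(d) Checking where it meets the axes: a circular section at z = -1 has radius exactly 1; it meets the y-axis at y = 0 (among the integer gridlines); one z-axis crossing is at z = 0; it meets the x-axis at x = 0 (among the integer gridlines).
(e) Together with the visible shape, these determine p as stated.

x^2 + y^2 - z^2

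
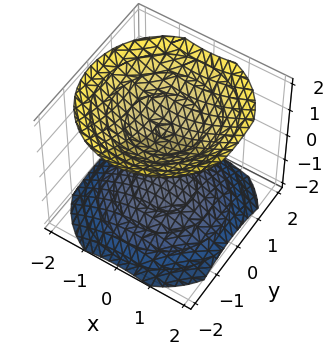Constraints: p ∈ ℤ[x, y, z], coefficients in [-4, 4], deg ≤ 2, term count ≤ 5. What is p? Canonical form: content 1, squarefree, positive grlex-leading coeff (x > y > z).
2*x^2 + 2*y^2 - 3*z^2 + 3

There are 2 components.
deg p = 2.
Symmetries: mirror symmetry z ↦ −z ⇒ only even powers of z; the z-axis is an axis of rotation, so x and y enter only as x² + y².
Checking where it meets the axes: no x-intercept at any integer in the box; among the integer gridlines, it crosses the z-axis at z ∈ {-1, 1}.
Fitting integer coefficients to these (and the overall shape) gives p.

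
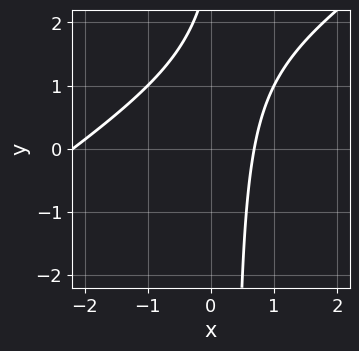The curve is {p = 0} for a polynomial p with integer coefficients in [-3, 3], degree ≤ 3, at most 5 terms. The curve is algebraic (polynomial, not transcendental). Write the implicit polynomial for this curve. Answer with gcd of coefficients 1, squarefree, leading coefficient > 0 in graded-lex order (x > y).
(a) deg p = 2. The shape is more complex than any degree-1 curve.
(b) Checking where it meets the axes: no y-intercept at any integer in the box.
(c) These observations pin down the coefficients.

2*x^2 - 3*x*y + 3*x + y - 3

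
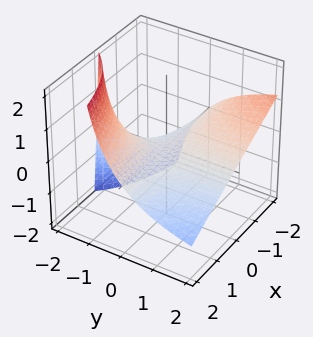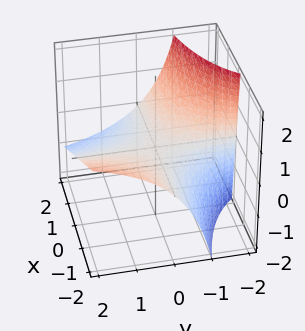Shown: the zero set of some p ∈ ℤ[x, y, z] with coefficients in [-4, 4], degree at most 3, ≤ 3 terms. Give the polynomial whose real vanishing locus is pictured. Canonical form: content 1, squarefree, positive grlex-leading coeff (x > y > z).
x*y + y*z + 2*z

First, the degree is 2 — the shape is more complex than any degree-1 surface.
Next, against the integer gridlines: every point of the y-axis in the box is on the surface; the visible x-axis segment lies entirely on the surface.
Finally, fitting integer coefficients to these (and the overall shape) gives p.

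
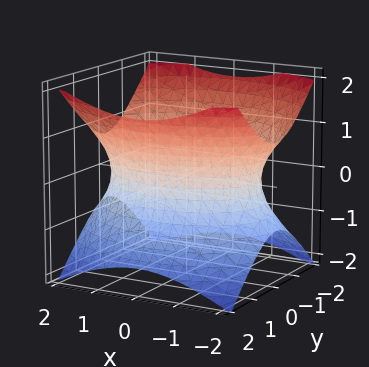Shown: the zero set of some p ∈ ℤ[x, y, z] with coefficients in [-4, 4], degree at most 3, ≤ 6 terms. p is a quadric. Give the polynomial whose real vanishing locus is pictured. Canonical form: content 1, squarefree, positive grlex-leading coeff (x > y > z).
x^2 + 2*y^2 - 2*z^2 - 3

1. The degree is 2 — an hourglass — one-sheet hyperboloid; a quadric.
2. Symmetries: the z ↦ −z reflection is a symmetry, so z appears only in even powers; mirror symmetry x ↦ −x ⇒ only even powers of x; it's symmetric under y → −y, forcing even powers of y.
3. From the visible intercepts: no z-intercept at any integer in the box.
4. Putting this together gives p.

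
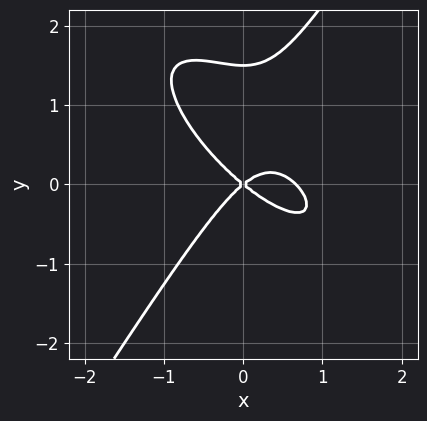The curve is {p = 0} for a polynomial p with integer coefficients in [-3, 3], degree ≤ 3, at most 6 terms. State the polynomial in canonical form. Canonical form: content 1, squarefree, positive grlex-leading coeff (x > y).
1. The degree is 3 — a generic line meets the curve in up to 3 points.
2. Checking where it meets the axes: one y-axis crossing is at y = 0; it crosses the x-axis at the gridline x = 0.
3. These observations pin down the coefficients.

3*x^3 + 3*x^2*y - 2*y^3 - 2*x^2 + 3*y^2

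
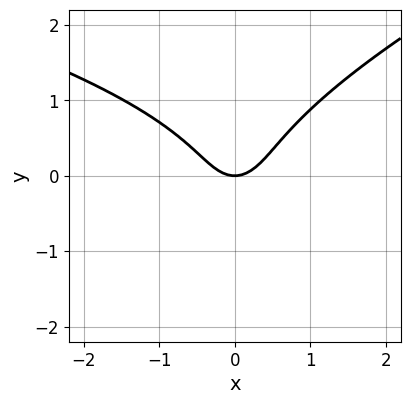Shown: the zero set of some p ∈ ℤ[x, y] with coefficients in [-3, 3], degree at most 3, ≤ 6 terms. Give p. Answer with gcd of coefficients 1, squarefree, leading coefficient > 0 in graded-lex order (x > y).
x*y^2 - 3*y^3 + 3*x^2 - 2*y

The degree is 3 — the shape is more complex than any degree-2 curve.
From the visible intercepts: it meets the x-axis at x = 0 (among the integer gridlines); it meets the y-axis at y = 0 (among the integer gridlines).
Assembling these constraints gives the stated polynomial.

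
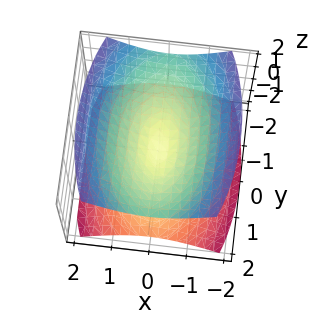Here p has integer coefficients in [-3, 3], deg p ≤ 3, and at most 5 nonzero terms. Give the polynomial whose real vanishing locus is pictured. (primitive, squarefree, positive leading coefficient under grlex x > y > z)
3*x^2 + y^2 - 3*z^2

First, I count 2 distinct pieces. They look like related sheets of one shape, so recover p as a whole.
Then, deg p = 2. A double cone through the origin; a quadric.
Next, symmetries: mirror symmetry z ↦ −z ⇒ only even powers of z; mirror symmetry y ↦ −y ⇒ only even powers of y; it's symmetric under x → −x, forcing even powers of x.
Next, from the axis intercepts and sections: one y-axis crossing is at y = 0; it meets the x-axis at x = 0 (among the integer gridlines); one z-axis crossing is at z = 0.
Finally, the integer polynomial consistent with all of this is the stated p.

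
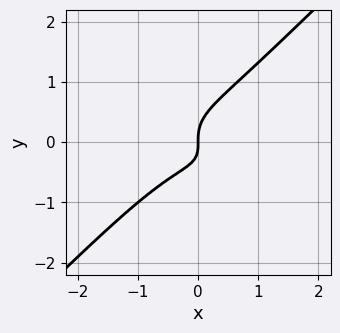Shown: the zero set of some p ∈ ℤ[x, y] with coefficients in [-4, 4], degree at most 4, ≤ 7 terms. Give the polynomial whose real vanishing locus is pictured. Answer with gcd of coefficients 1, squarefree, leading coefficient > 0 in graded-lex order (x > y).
Degree: no degree-2 curve has this shape, so deg p = 3.
Against the integer gridlines: it crosses the y-axis at the gridline y = 0; one x-axis crossing is at x = 0.
Together with the visible shape, these determine p as stated.

x^3 + x^2*y - 2*y^3 + x*y + x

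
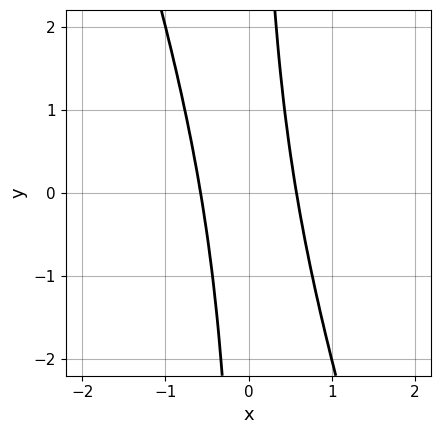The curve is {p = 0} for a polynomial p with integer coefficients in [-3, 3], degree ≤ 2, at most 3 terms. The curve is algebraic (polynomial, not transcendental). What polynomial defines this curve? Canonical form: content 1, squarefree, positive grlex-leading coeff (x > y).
3*x^2 + x*y - 1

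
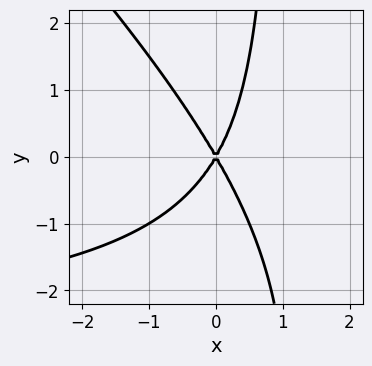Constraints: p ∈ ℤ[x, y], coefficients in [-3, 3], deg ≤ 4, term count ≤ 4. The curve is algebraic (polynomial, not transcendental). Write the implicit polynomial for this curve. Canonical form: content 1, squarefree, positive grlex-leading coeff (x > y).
x^2*y + x*y^2 + 3*x^2 - y^2

1. deg p = 3. The shape is more complex than any degree-2 curve.
2. Against the integer gridlines: one x-axis crossing is at x = 0; it meets the y-axis at y = 0 (among the integer gridlines).
3. Fitting integer coefficients to these (and the overall shape) gives p.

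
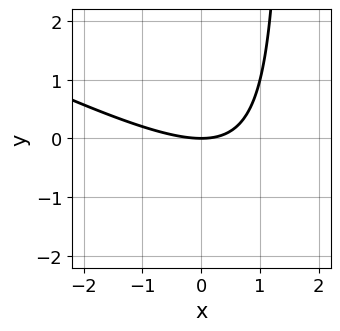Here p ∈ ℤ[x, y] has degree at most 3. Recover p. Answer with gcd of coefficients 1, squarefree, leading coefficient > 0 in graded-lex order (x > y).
x^2 + 2*x*y - 3*y

(a) The degree is 2 — a generic line meets the curve in up to 2 points.
(b) Observable constraints: it meets the y-axis at y = 0 (among the integer gridlines); it crosses the x-axis at the gridline x = 0.
(c) Fitting integer coefficients to these (and the overall shape) gives p.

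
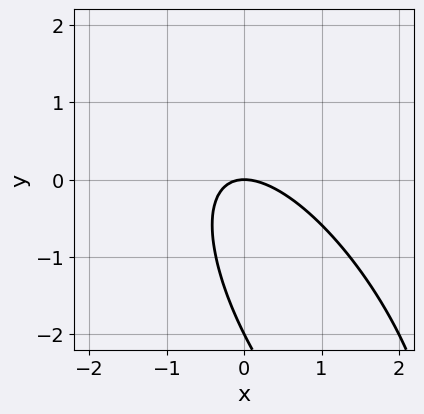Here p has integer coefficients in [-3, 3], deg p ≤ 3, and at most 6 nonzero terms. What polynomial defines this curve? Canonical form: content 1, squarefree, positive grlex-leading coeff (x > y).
2*x^2 + 2*x*y + y^2 + 2*y

deg p = 2.
From the axis intercepts and sections: the y-axis gridline crossings are at y ∈ {-2, 0}; one x-axis crossing is at x = 0.
Together with the visible shape, these determine p as stated.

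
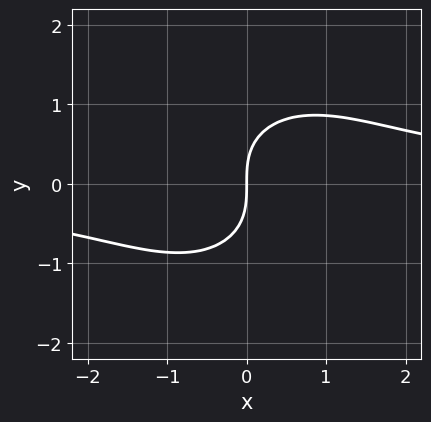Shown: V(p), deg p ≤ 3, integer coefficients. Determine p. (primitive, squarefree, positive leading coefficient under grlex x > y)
2*x^2*y + 2*y^3 - 3*x

First, deg p = 3. A generic line meets the curve in up to 3 points.
Next, from the visible intercepts: one y-axis crossing is at y = 0; it meets the x-axis at x = 0 (among the integer gridlines).
Finally, the integer polynomial consistent with all of this is the stated p.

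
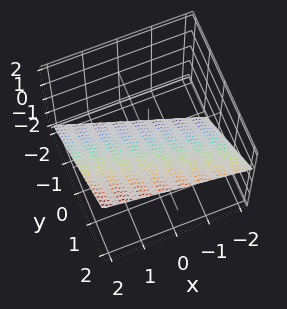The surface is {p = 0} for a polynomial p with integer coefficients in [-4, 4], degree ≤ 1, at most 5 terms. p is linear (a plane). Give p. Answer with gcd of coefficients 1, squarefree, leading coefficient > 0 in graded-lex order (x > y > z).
(a) Degree: the surface is flat (a plane), so deg p = 1.
(b) Checking where it meets the axes: it meets the x-axis at x = 2 (among the integer gridlines).
(c) The integer polynomial consistent with all of this is the stated p.

x + 3*y - 3*z - 2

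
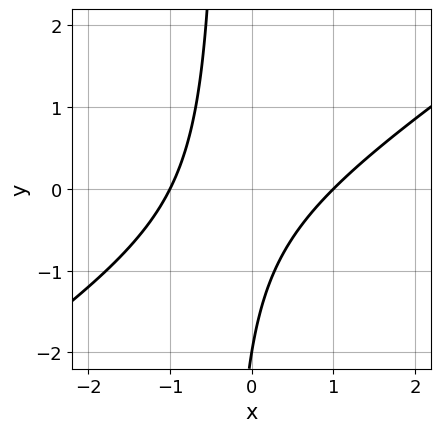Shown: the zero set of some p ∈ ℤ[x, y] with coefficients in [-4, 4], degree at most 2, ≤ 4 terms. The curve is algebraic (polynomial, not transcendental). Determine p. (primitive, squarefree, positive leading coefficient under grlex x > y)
(a) The degree is 2 — no degree-1 curve has this shape.
(b) From the axis intercepts and sections: it crosses the y-axis at the gridline y = -2; among the integer gridlines, it crosses the x-axis at x ∈ {-1, 1}.
(c) These observations pin down the coefficients.

2*x^2 - 3*x*y - y - 2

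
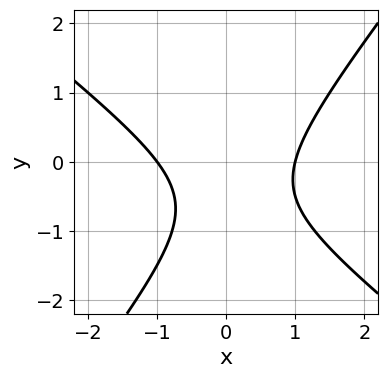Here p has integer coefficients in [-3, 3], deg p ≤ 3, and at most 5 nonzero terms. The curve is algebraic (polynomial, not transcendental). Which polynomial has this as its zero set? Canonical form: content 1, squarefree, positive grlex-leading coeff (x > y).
1. The degree is 2 — a generic line meets the curve in up to 2 points.
2. Checking where it meets the axes: no y-intercept at any integer in the box; among the integer gridlines, it crosses the x-axis at x ∈ {-1, 1}.
3. Together with the visible shape, these determine p as stated.

2*x^2 + x*y - 2*y^2 - 2*y - 2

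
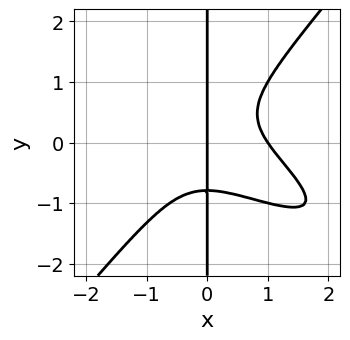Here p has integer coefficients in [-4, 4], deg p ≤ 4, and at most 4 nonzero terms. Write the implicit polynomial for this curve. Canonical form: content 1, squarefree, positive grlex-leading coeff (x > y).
x^4 + 2*x^3*y - 2*x*y^3 - x

deg p = 4.
From the visible intercepts: the visible y-axis segment lies entirely on the curve; the x-axis gridline crossings are at x ∈ {0, 1}.
Assembling these constraints gives the stated polynomial.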